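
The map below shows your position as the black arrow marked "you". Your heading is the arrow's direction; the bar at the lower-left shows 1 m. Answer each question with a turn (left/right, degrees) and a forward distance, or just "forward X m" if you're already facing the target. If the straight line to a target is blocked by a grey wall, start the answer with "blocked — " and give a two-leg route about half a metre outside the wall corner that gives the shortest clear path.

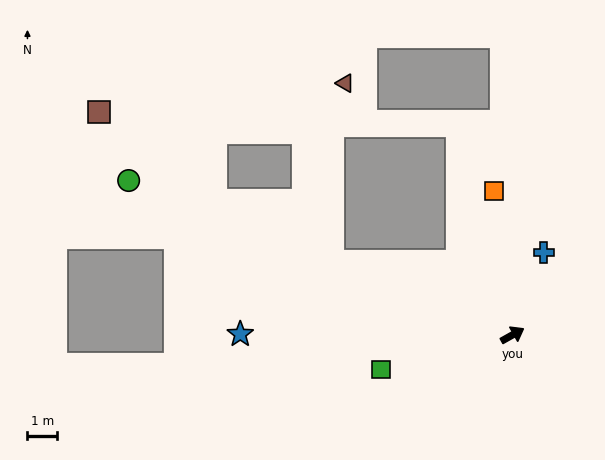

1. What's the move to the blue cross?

turn left 40°, forward 3.0 m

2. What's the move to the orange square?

turn left 68°, forward 4.9 m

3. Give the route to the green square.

turn left 166°, forward 4.6 m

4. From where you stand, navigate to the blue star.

turn left 151°, forward 9.1 m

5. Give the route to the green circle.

turn left 129°, forward 13.9 m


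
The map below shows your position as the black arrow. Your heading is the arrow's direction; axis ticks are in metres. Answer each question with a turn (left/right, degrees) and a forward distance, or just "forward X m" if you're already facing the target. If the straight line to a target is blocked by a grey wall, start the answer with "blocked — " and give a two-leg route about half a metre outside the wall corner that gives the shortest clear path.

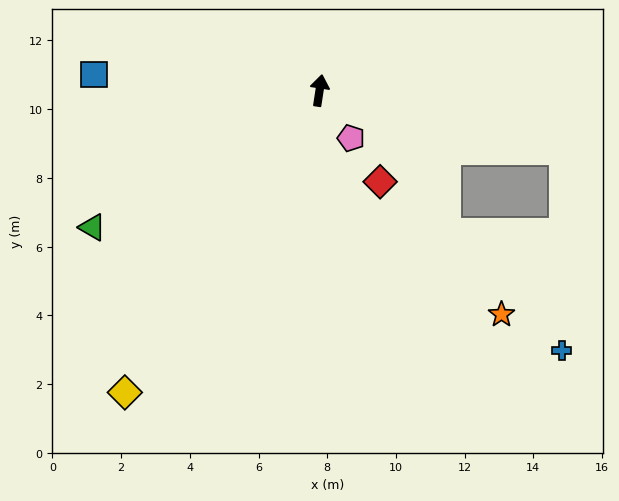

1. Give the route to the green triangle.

turn left 130°, forward 7.7 m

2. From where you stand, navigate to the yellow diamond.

turn left 156°, forward 10.5 m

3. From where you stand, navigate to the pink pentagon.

turn right 138°, forward 1.7 m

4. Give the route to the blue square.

turn left 95°, forward 6.6 m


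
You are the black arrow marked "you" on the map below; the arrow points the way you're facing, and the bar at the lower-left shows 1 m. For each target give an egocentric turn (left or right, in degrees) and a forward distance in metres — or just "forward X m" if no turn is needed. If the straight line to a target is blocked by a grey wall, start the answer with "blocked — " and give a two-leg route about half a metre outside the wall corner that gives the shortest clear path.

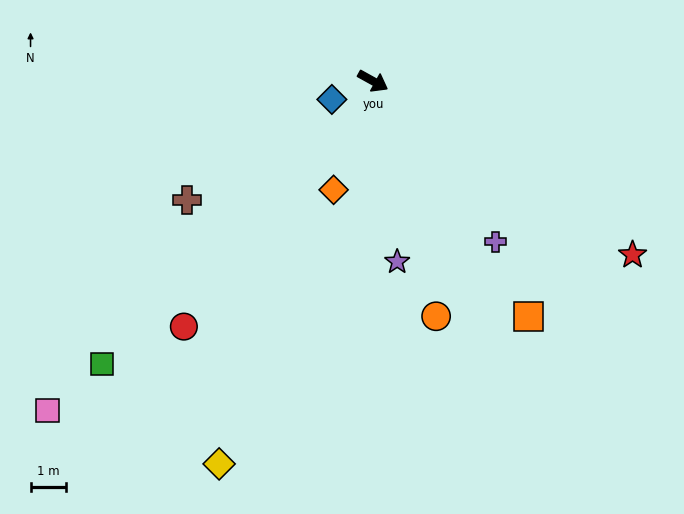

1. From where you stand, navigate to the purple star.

turn right 53°, forward 5.1 m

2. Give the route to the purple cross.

turn right 24°, forward 5.7 m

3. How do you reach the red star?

turn right 5°, forward 8.8 m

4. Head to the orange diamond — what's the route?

turn right 81°, forward 3.3 m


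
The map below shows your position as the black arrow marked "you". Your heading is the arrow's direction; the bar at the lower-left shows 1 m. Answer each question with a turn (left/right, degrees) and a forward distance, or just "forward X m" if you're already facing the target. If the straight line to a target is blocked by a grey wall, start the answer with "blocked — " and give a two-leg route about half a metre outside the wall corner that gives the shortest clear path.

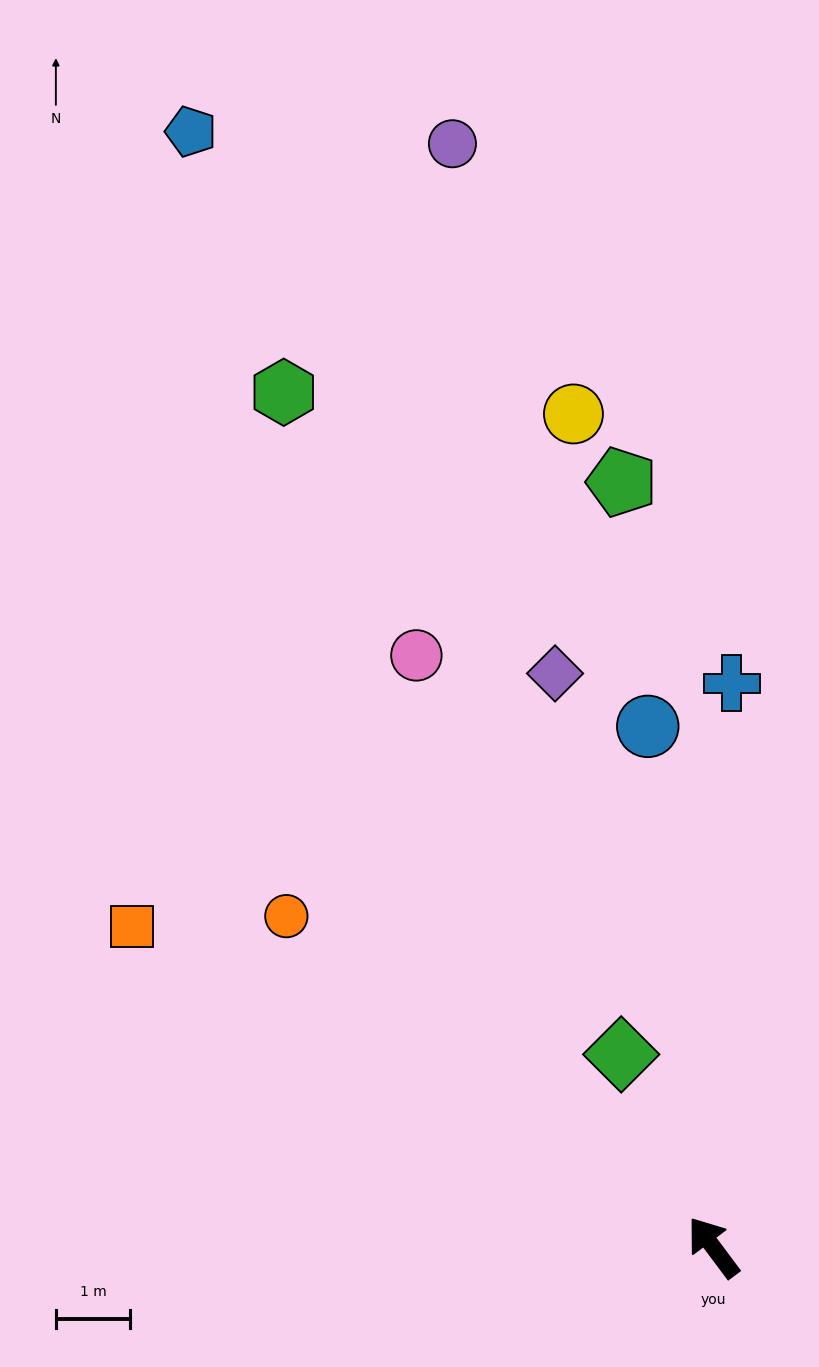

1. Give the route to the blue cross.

turn right 39°, forward 7.6 m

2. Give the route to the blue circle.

turn right 30°, forward 7.0 m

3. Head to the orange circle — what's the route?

turn left 15°, forward 7.2 m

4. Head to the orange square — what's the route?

turn left 24°, forward 8.9 m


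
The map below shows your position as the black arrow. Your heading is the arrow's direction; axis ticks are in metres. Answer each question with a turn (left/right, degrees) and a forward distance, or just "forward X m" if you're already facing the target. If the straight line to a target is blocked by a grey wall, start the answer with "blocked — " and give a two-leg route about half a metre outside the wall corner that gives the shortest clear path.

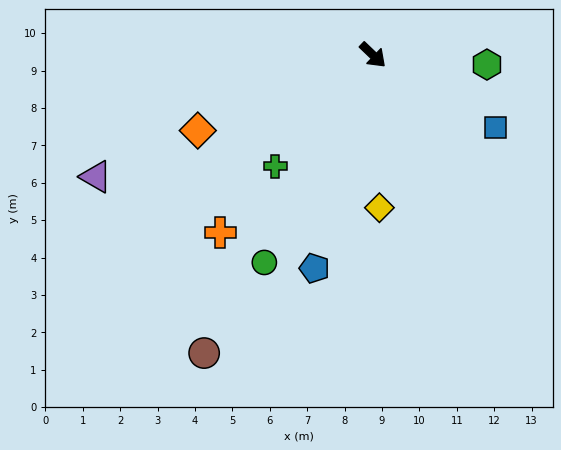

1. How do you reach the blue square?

turn left 13°, forward 3.8 m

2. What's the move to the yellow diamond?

turn right 44°, forward 4.1 m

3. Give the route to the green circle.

turn right 74°, forward 6.3 m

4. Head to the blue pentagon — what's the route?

turn right 62°, forward 5.9 m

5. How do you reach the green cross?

turn right 88°, forward 4.0 m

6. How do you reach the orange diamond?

turn right 113°, forward 5.1 m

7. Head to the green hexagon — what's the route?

turn left 39°, forward 3.1 m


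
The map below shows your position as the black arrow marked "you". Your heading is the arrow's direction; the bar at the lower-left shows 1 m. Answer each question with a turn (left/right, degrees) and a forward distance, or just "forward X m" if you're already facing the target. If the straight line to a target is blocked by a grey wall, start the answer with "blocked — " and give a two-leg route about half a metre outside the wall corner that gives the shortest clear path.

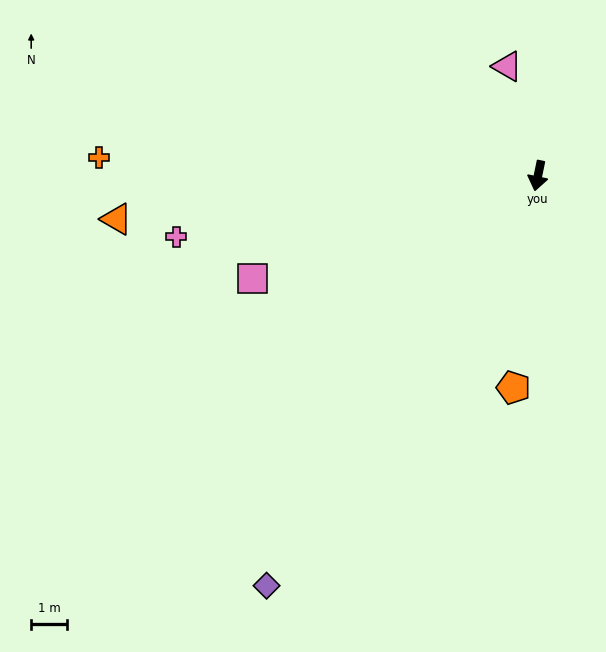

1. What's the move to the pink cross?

turn right 69°, forward 10.1 m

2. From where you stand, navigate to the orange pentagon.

turn left 5°, forward 5.9 m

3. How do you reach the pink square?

turn right 58°, forward 8.4 m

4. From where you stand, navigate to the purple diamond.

turn right 22°, forward 13.6 m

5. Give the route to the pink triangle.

turn right 153°, forward 3.1 m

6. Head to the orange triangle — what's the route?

turn right 72°, forward 11.7 m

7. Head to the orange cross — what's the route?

turn right 81°, forward 12.1 m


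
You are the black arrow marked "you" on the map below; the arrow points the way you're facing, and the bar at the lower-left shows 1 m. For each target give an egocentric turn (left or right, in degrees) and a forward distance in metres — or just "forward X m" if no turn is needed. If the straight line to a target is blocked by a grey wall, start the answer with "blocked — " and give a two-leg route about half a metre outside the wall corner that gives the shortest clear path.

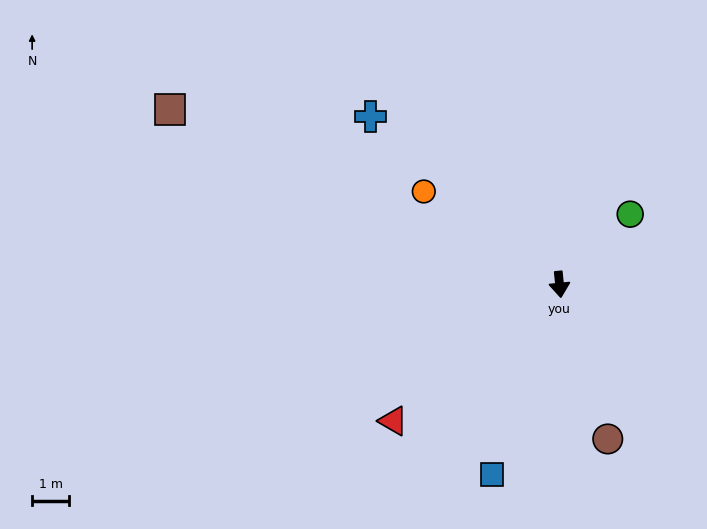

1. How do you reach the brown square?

turn right 120°, forward 11.6 m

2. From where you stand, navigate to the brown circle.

turn left 12°, forward 4.4 m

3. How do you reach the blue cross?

turn right 137°, forward 6.8 m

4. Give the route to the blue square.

turn right 25°, forward 5.5 m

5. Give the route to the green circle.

turn left 129°, forward 2.7 m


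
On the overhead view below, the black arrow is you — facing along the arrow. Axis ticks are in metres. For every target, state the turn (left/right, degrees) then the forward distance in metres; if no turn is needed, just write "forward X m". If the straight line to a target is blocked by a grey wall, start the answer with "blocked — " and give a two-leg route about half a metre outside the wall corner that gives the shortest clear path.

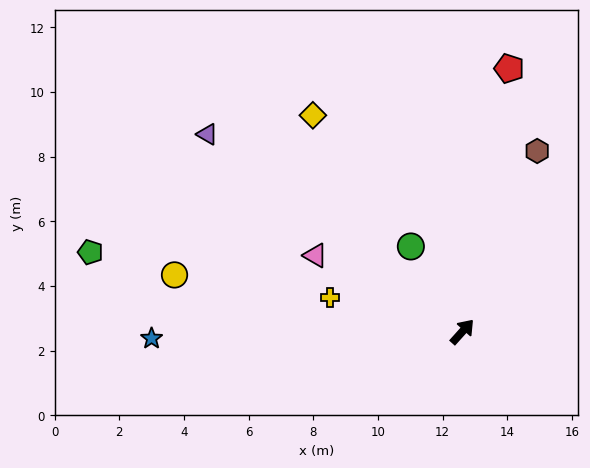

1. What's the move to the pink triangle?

turn left 105°, forward 5.1 m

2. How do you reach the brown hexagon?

turn left 19°, forward 6.0 m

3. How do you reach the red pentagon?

turn left 32°, forward 8.3 m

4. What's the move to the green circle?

turn left 73°, forward 3.1 m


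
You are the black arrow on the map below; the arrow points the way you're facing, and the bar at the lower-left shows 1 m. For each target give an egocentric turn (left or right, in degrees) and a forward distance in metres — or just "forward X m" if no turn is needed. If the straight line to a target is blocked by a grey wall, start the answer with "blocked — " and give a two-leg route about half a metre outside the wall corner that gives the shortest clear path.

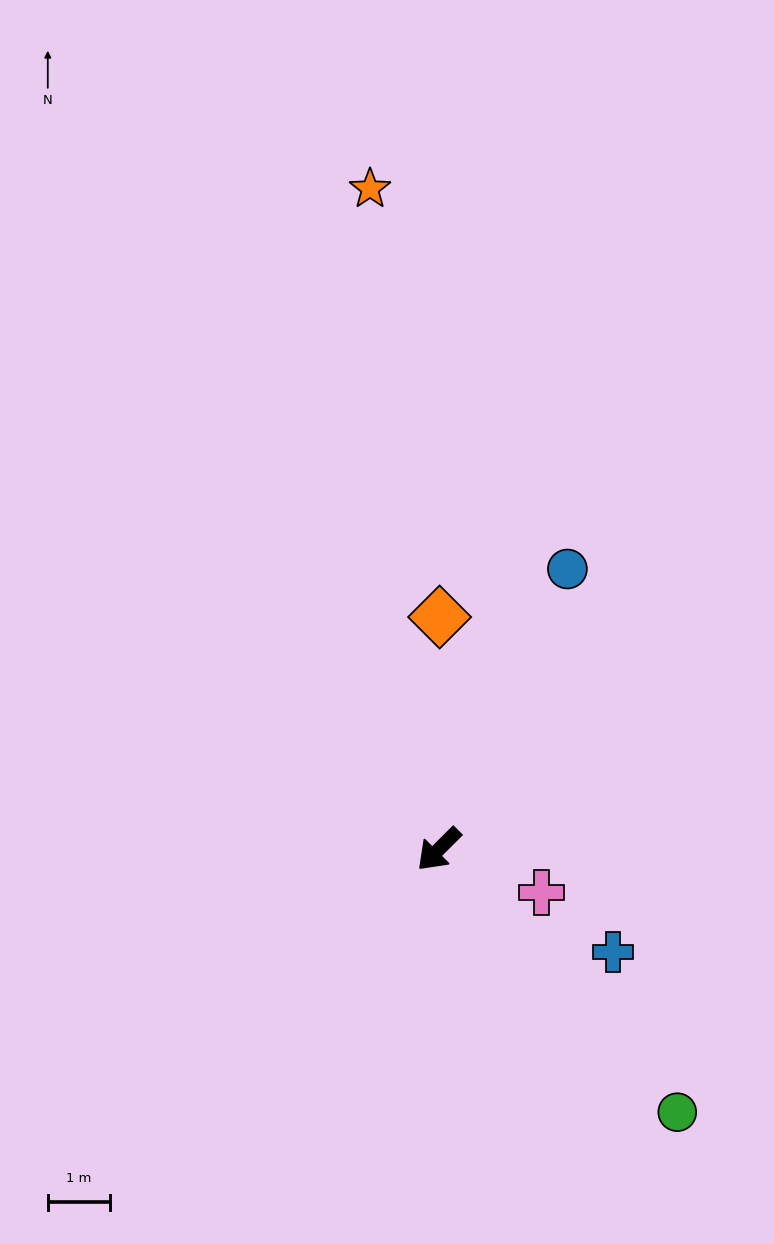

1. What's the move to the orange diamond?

turn right 135°, forward 3.7 m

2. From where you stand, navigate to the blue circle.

turn right 160°, forward 5.0 m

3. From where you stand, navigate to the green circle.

turn left 87°, forward 5.7 m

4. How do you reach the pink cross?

turn left 112°, forward 1.8 m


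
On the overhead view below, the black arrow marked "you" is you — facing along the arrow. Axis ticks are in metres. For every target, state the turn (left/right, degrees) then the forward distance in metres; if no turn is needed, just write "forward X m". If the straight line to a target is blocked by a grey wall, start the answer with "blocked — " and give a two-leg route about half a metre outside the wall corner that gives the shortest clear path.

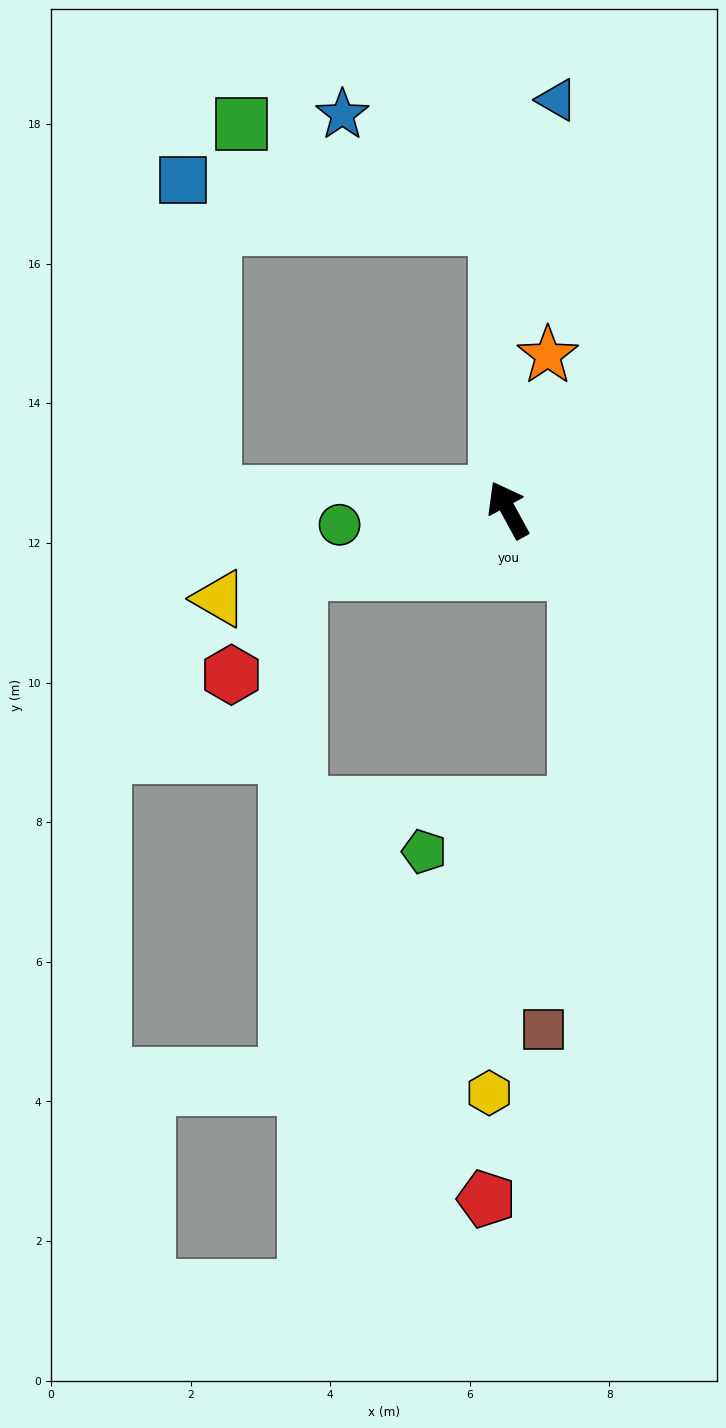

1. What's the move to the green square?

blocked — turn right 27°, forward 4.1 m, then turn left 67°, forward 3.9 m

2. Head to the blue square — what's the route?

blocked — turn right 27°, forward 4.1 m, then turn left 80°, forward 4.6 m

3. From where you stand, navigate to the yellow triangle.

turn left 78°, forward 4.3 m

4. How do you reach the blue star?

blocked — turn right 27°, forward 4.1 m, then turn left 53°, forward 2.7 m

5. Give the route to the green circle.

turn left 66°, forward 2.4 m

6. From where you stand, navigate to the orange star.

turn right 43°, forward 2.3 m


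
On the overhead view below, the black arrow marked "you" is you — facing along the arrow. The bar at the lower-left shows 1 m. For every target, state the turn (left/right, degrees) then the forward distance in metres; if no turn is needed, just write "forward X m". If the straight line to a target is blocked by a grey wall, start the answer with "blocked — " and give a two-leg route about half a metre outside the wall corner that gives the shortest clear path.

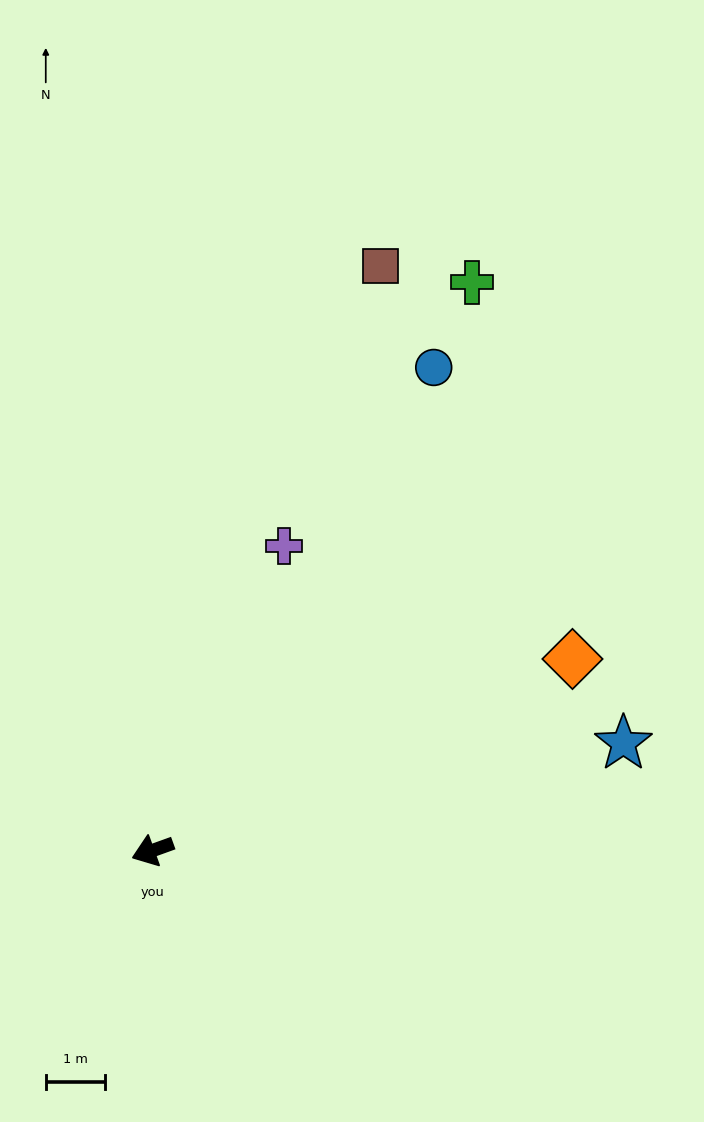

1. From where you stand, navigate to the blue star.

turn left 173°, forward 8.2 m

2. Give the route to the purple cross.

turn right 133°, forward 5.6 m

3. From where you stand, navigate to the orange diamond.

turn right 175°, forward 7.8 m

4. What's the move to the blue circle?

turn right 140°, forward 9.5 m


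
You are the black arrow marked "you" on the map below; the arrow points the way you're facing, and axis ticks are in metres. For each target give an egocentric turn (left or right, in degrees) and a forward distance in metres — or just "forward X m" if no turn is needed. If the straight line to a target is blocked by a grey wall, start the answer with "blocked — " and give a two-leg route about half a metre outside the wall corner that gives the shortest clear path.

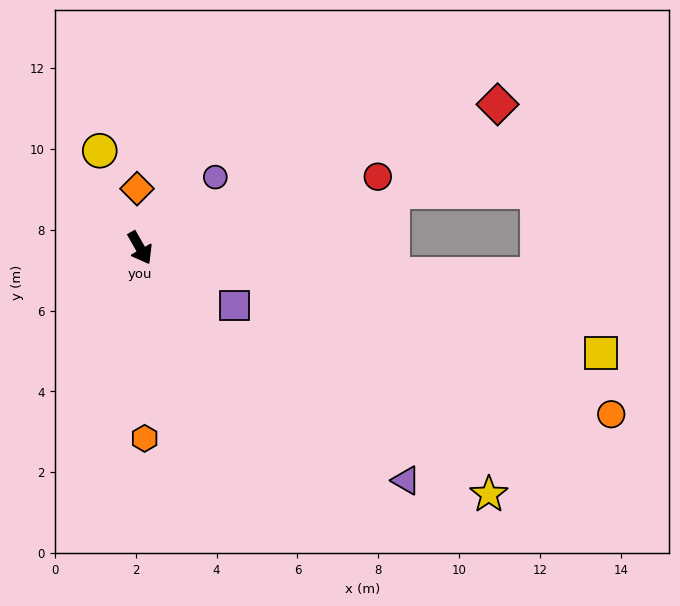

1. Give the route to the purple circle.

turn left 104°, forward 2.6 m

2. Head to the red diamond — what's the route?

turn left 82°, forward 9.5 m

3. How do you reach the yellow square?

turn left 48°, forward 11.7 m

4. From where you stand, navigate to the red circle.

turn left 77°, forward 6.1 m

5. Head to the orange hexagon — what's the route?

turn right 28°, forward 4.7 m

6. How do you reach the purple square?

turn left 29°, forward 2.7 m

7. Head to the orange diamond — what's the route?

turn left 153°, forward 1.5 m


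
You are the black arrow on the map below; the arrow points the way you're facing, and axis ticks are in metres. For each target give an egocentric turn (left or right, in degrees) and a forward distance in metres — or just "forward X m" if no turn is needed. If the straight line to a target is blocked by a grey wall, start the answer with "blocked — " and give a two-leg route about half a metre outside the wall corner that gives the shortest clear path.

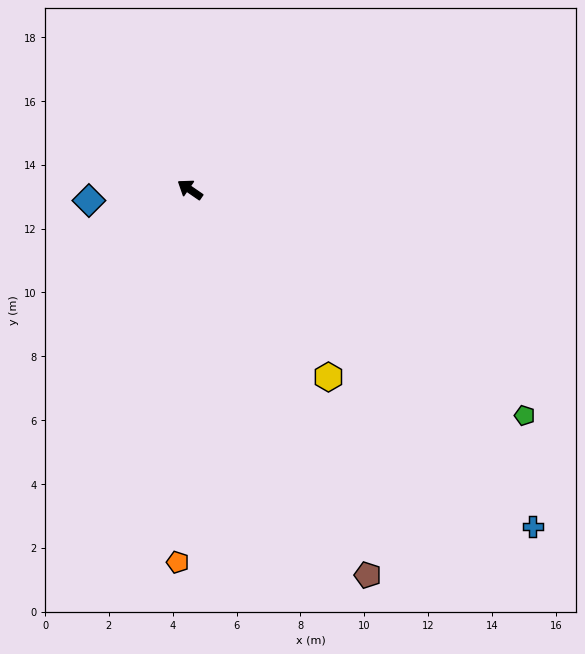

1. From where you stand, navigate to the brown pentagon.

turn left 149°, forward 13.3 m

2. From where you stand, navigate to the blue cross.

turn left 170°, forward 15.1 m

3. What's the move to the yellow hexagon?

turn left 161°, forward 7.3 m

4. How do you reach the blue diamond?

turn left 41°, forward 3.2 m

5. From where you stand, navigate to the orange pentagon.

turn left 123°, forward 11.7 m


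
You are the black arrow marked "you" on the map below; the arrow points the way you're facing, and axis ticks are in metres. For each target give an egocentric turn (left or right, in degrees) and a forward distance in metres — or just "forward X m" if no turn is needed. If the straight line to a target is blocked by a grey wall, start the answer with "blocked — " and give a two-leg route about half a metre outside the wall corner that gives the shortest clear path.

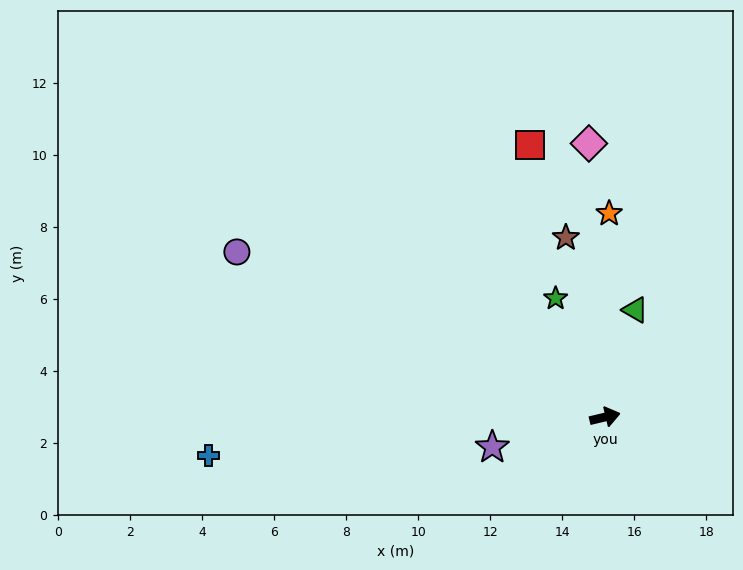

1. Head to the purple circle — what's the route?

turn left 142°, forward 11.2 m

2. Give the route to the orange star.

turn left 75°, forward 5.7 m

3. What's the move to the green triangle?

turn left 61°, forward 3.1 m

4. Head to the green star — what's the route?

turn left 99°, forward 3.6 m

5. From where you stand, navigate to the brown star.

turn left 89°, forward 5.1 m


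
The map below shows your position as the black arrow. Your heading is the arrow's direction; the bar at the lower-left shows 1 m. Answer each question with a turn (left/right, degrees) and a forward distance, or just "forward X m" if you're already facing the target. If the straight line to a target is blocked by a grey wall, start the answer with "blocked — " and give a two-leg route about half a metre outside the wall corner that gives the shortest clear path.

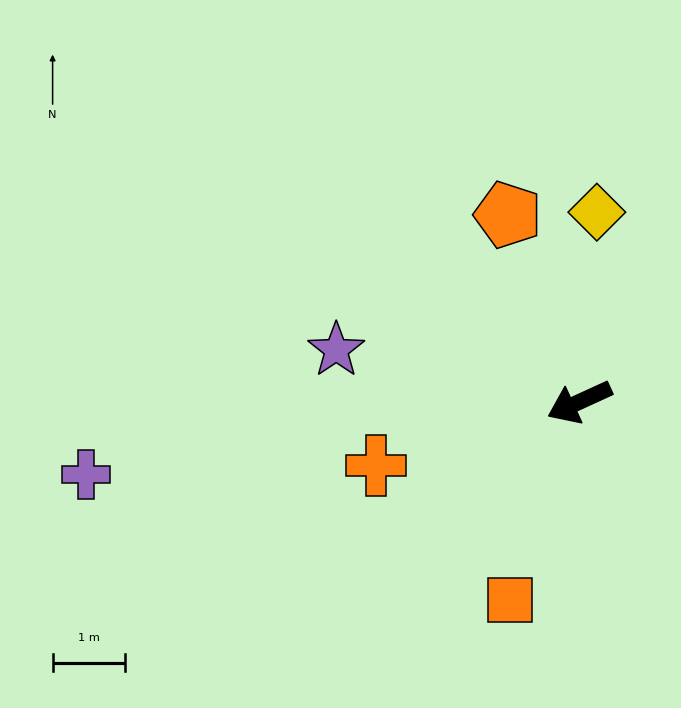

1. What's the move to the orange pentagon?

turn right 94°, forward 2.8 m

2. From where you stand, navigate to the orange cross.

turn right 7°, forward 2.9 m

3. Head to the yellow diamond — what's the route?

turn right 120°, forward 2.6 m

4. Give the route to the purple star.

turn right 37°, forward 3.4 m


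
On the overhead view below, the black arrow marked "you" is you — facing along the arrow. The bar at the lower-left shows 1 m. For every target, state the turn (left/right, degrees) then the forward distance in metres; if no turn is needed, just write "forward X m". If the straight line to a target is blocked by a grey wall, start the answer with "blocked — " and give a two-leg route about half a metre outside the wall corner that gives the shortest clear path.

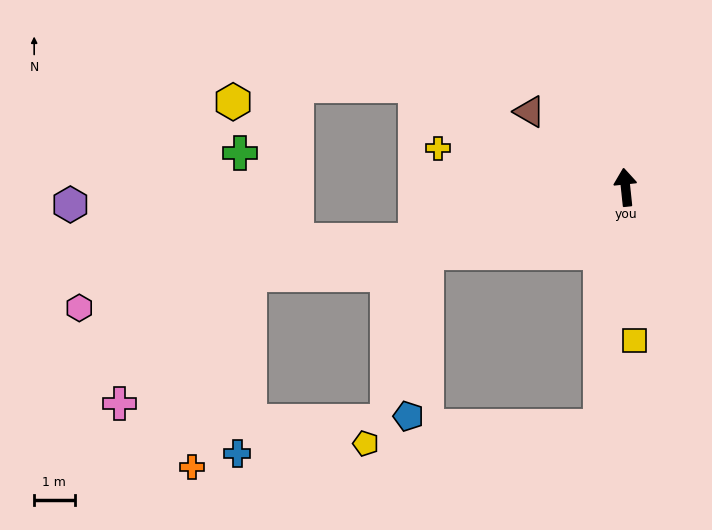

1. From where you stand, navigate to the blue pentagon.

blocked — turn left 102°, forward 5.2 m, then turn left 65°, forward 4.1 m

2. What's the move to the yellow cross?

turn left 72°, forward 4.7 m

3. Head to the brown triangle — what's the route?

turn left 46°, forward 3.0 m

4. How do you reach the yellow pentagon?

blocked — turn left 168°, forward 6.0 m, then turn right 80°, forward 5.8 m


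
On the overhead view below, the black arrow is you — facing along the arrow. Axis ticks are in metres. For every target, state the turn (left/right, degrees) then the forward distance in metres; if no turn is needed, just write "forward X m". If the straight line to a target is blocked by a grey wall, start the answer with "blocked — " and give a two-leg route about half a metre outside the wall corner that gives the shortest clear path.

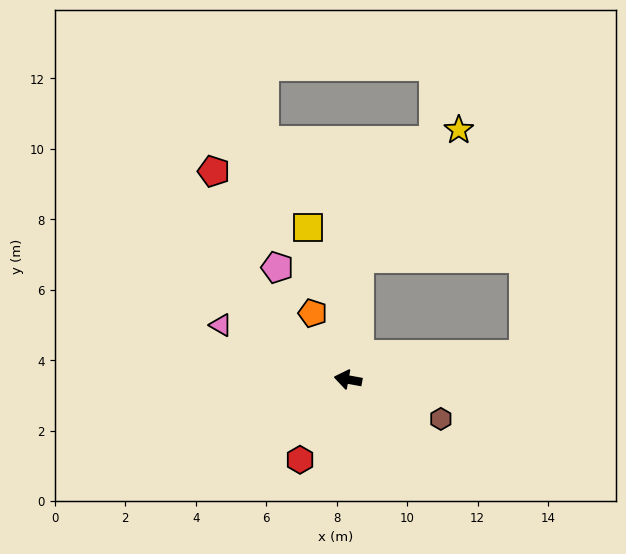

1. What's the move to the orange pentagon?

turn right 52°, forward 2.1 m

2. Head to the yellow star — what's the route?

blocked — turn right 85°, forward 3.5 m, then turn right 32°, forward 4.6 m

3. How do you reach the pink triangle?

turn right 13°, forward 3.9 m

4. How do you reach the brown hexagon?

turn left 167°, forward 2.9 m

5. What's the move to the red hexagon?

turn left 69°, forward 2.7 m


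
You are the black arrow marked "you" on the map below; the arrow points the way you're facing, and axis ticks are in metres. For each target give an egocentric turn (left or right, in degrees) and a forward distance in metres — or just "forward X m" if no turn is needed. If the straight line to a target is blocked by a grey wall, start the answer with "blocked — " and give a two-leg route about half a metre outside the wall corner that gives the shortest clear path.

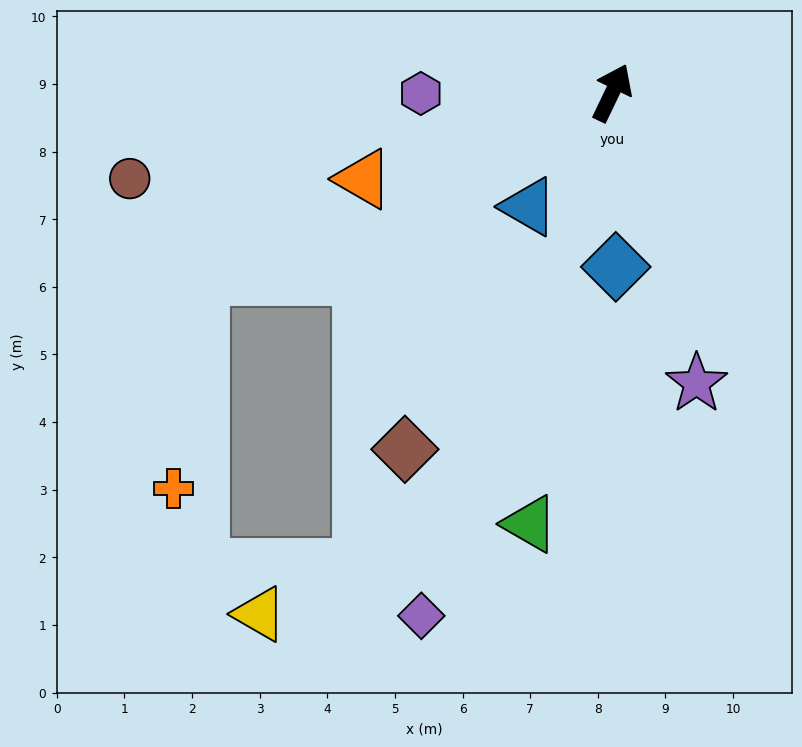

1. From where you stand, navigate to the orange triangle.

turn left 135°, forward 3.9 m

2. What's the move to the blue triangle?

turn left 169°, forward 2.1 m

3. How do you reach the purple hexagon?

turn left 116°, forward 2.8 m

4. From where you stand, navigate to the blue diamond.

turn right 153°, forward 2.6 m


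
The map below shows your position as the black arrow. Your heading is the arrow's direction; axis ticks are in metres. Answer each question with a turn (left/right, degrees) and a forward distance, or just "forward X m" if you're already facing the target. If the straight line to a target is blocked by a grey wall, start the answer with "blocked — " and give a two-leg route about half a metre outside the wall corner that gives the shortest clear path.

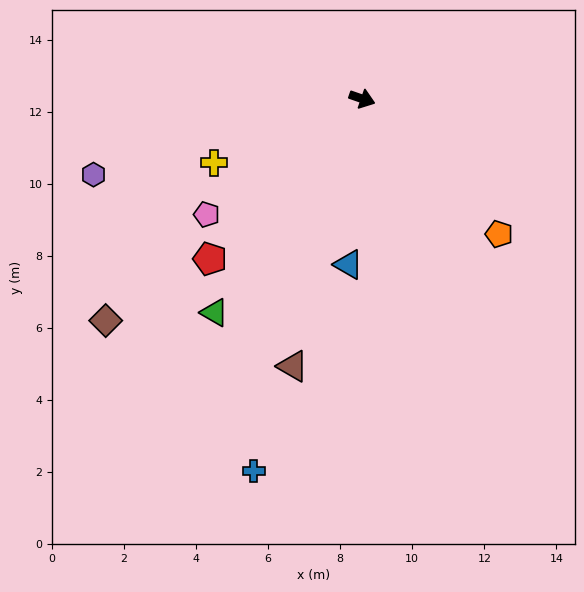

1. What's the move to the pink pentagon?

turn right 124°, forward 5.4 m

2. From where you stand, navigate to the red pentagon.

turn right 114°, forward 6.1 m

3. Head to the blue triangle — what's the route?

turn right 76°, forward 4.6 m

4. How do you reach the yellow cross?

turn right 138°, forward 4.5 m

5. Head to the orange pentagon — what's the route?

turn right 26°, forward 5.3 m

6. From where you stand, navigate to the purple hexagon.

turn right 145°, forward 7.7 m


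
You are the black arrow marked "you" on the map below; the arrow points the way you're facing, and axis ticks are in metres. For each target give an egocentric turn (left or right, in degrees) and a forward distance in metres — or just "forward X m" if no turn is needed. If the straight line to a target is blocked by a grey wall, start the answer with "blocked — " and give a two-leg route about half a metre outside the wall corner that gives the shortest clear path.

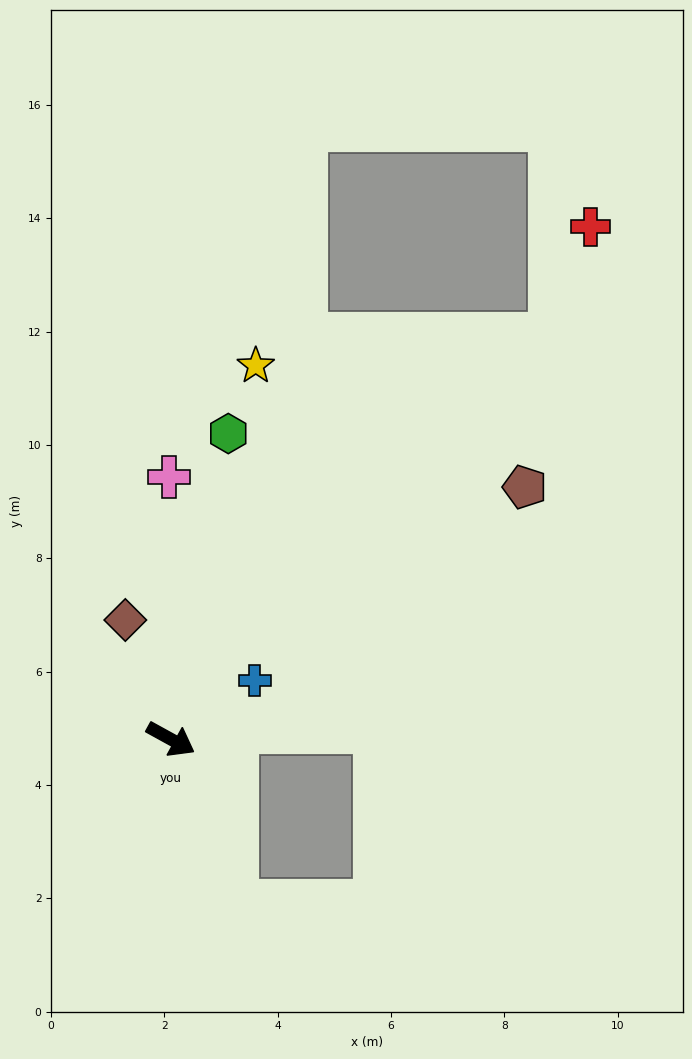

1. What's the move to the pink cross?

turn left 119°, forward 4.6 m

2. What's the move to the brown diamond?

turn left 140°, forward 2.3 m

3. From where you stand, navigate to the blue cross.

turn left 64°, forward 1.8 m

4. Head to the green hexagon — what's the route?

turn left 108°, forward 5.5 m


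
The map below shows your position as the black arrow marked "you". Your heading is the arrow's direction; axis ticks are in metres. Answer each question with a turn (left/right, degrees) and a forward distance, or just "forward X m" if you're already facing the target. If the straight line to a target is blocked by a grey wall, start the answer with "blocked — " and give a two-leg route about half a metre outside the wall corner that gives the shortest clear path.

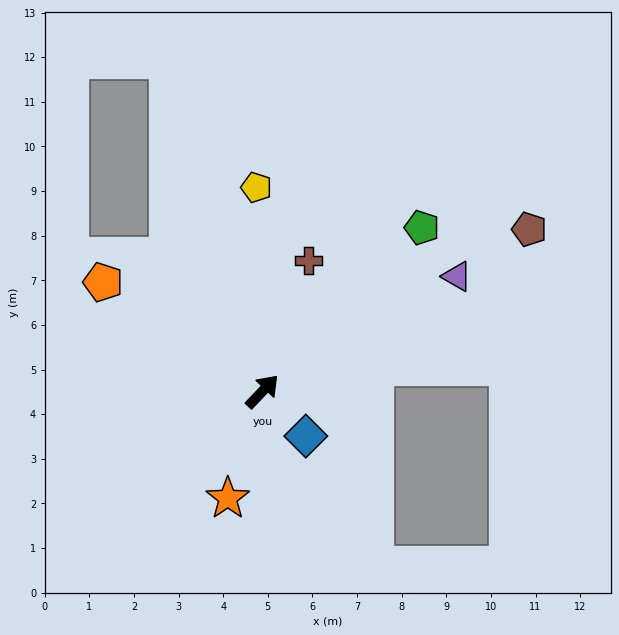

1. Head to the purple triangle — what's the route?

turn right 16°, forward 5.1 m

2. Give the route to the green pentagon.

forward 5.1 m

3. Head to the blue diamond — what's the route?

turn right 92°, forward 1.4 m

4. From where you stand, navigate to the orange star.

turn right 154°, forward 2.5 m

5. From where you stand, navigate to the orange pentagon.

turn left 99°, forward 4.3 m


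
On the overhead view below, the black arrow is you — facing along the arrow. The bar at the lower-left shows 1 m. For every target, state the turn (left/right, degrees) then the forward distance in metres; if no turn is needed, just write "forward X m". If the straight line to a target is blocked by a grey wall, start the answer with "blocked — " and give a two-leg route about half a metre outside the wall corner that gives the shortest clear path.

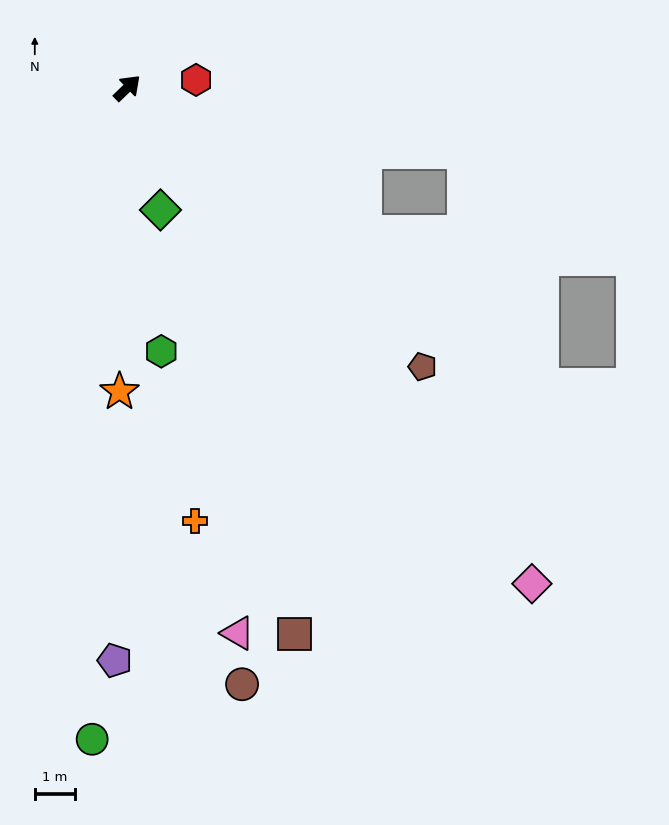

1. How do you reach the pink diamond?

turn right 95°, forward 15.8 m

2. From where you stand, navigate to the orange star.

turn right 135°, forward 7.5 m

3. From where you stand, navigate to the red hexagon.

turn right 37°, forward 1.7 m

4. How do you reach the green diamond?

turn right 119°, forward 3.1 m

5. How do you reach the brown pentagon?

turn right 87°, forward 10.0 m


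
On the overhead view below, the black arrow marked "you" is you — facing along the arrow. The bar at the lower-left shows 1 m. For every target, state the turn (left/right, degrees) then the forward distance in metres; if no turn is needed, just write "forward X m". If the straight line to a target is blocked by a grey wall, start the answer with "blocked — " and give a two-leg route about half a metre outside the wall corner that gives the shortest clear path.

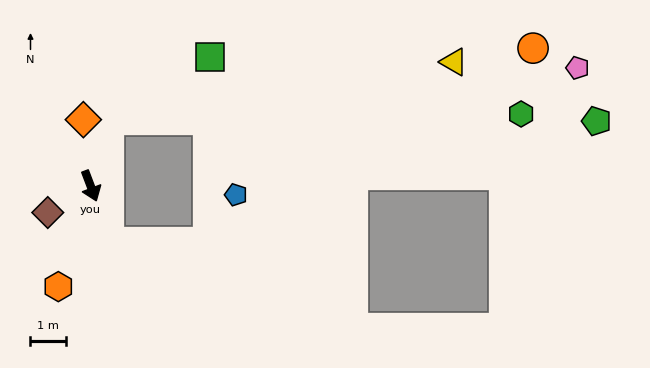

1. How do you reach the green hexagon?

blocked — turn left 144°, forward 1.9 m, then turn right 74°, forward 11.6 m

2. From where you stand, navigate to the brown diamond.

turn right 79°, forward 1.4 m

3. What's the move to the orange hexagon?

turn right 39°, forward 3.0 m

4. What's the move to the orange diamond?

turn left 165°, forward 1.9 m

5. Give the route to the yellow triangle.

blocked — turn left 144°, forward 1.9 m, then turn right 65°, forward 9.8 m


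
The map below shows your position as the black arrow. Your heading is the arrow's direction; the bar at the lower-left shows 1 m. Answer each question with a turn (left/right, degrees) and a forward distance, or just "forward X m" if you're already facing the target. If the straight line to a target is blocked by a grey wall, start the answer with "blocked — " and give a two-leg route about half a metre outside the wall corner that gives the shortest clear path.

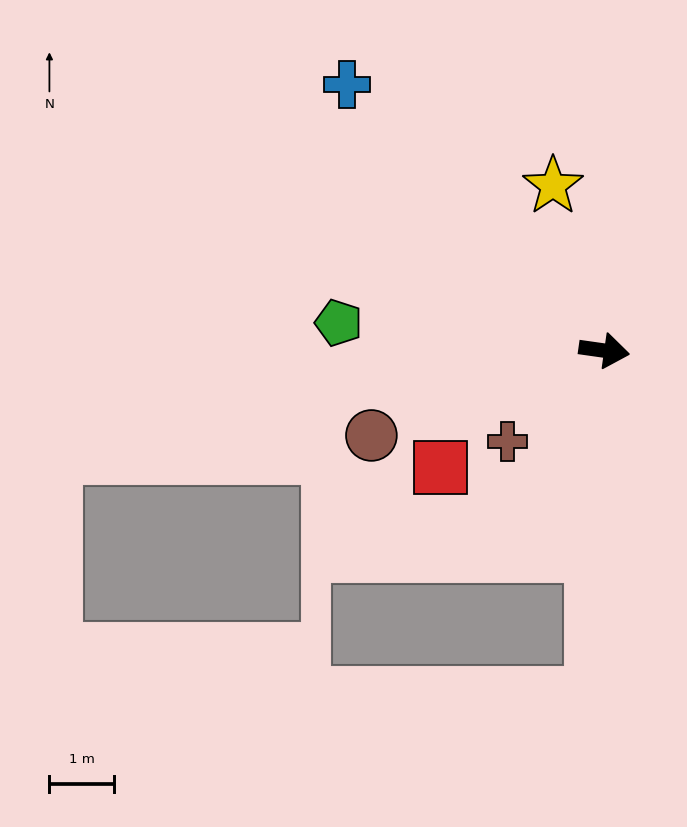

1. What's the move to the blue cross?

turn left 142°, forward 5.7 m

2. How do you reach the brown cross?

turn right 129°, forward 2.1 m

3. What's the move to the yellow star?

turn left 115°, forward 2.7 m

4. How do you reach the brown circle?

turn right 152°, forward 3.8 m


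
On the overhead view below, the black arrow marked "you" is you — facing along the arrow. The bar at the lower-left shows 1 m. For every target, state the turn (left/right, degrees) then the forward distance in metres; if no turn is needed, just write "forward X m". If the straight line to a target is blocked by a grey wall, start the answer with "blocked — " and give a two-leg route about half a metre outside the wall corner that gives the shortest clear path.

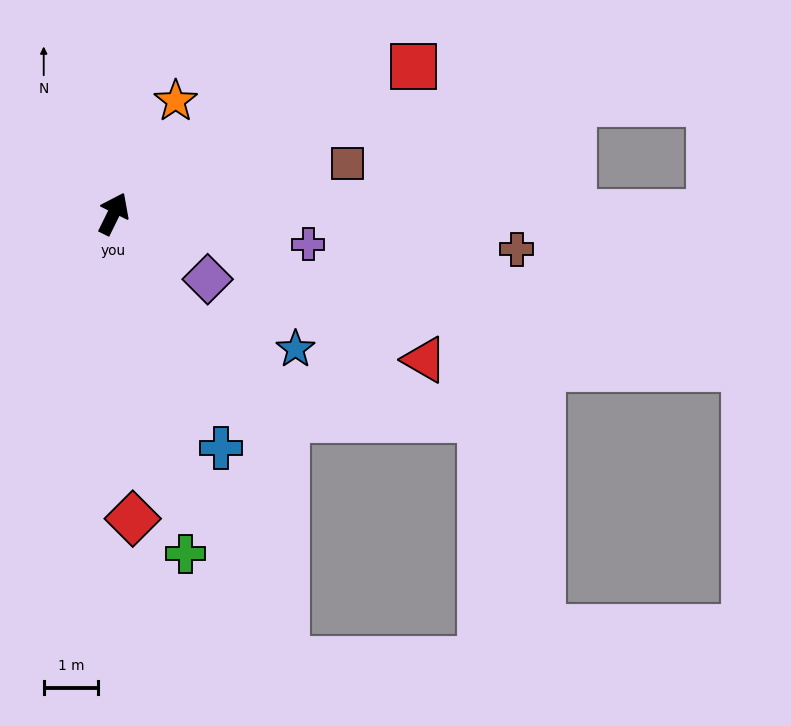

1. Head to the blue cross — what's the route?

turn right 129°, forward 4.7 m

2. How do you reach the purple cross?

turn right 73°, forward 3.6 m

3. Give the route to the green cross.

turn right 142°, forward 6.4 m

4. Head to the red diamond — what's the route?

turn right 150°, forward 5.6 m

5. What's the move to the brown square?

turn right 52°, forward 4.4 m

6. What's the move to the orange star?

turn right 3°, forward 2.4 m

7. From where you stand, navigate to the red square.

turn right 38°, forward 6.1 m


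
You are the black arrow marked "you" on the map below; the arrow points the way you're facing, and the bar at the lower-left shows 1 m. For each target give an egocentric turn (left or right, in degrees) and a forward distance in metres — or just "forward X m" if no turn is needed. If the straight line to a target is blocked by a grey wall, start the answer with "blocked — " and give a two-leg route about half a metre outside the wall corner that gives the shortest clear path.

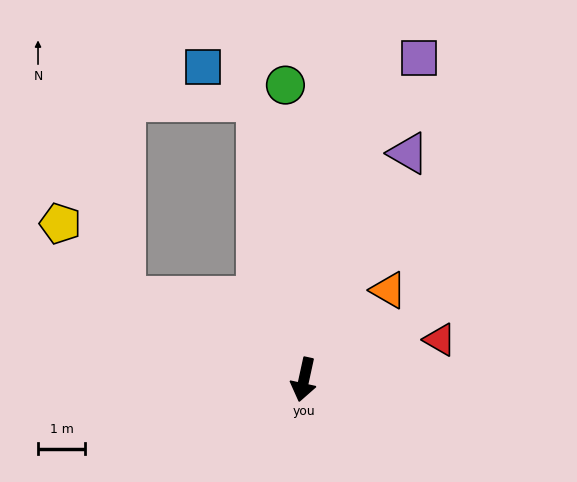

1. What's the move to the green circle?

turn right 164°, forward 6.3 m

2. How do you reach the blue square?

blocked — turn right 158°, forward 6.0 m, then turn left 47°, forward 1.4 m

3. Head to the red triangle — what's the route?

turn left 119°, forward 3.0 m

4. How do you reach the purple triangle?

turn left 168°, forward 5.3 m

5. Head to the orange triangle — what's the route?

turn left 149°, forward 2.6 m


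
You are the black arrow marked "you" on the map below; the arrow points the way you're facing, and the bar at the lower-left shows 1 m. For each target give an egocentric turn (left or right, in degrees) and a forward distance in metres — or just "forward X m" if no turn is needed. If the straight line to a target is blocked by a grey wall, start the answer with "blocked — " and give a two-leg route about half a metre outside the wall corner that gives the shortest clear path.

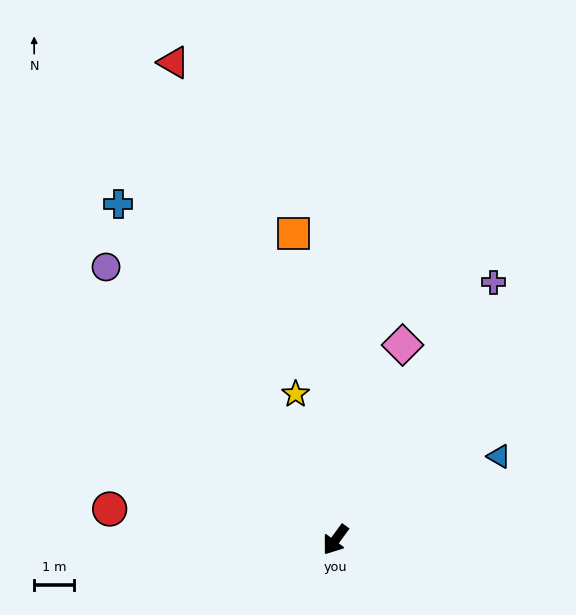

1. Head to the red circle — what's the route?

turn right 61°, forward 5.7 m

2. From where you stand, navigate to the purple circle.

turn right 104°, forward 8.9 m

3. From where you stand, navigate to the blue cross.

turn right 111°, forward 10.0 m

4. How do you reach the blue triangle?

turn left 153°, forward 4.6 m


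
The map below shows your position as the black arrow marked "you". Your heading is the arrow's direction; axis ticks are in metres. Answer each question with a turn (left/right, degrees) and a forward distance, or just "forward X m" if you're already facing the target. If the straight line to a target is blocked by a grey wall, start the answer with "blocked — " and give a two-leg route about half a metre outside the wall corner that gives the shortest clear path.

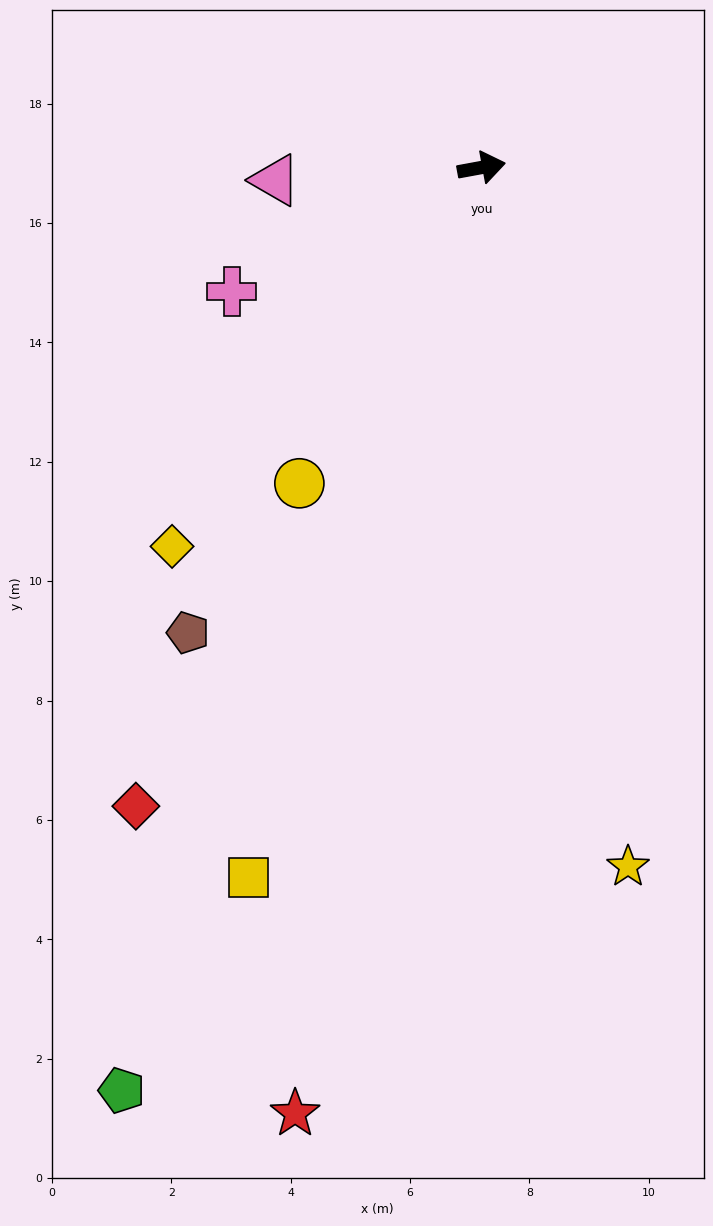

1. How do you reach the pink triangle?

turn left 173°, forward 3.5 m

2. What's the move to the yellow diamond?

turn right 140°, forward 8.2 m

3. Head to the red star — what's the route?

turn right 112°, forward 16.1 m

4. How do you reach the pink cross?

turn right 164°, forward 4.7 m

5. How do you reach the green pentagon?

turn right 122°, forward 16.6 m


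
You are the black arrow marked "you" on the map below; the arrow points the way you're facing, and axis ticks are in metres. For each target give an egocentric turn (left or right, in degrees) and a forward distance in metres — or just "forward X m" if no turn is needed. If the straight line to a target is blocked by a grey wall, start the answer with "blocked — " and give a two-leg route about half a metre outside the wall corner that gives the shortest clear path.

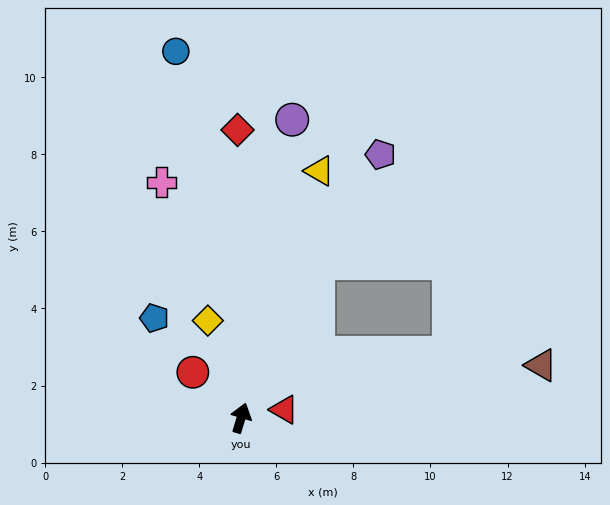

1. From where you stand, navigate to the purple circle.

turn left 7°, forward 7.9 m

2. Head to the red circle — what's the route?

turn left 63°, forward 1.7 m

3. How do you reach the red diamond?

turn left 18°, forward 7.5 m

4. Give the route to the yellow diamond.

turn left 36°, forward 2.7 m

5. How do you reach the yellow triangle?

forward 6.7 m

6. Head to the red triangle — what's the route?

turn right 62°, forward 1.1 m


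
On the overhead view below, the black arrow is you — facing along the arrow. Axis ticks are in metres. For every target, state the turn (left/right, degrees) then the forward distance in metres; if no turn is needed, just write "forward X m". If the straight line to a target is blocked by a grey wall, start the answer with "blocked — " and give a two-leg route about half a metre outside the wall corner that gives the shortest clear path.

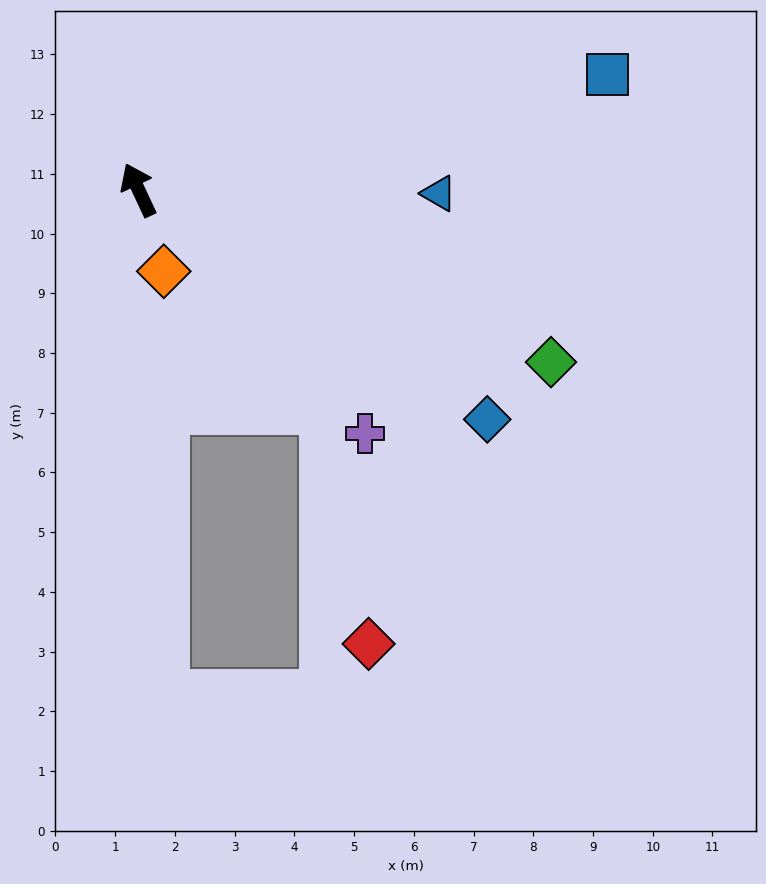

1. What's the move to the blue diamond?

turn right 148°, forward 7.0 m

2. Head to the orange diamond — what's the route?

turn left 172°, forward 1.4 m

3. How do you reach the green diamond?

turn right 138°, forward 7.5 m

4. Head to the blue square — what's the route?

turn right 101°, forward 8.1 m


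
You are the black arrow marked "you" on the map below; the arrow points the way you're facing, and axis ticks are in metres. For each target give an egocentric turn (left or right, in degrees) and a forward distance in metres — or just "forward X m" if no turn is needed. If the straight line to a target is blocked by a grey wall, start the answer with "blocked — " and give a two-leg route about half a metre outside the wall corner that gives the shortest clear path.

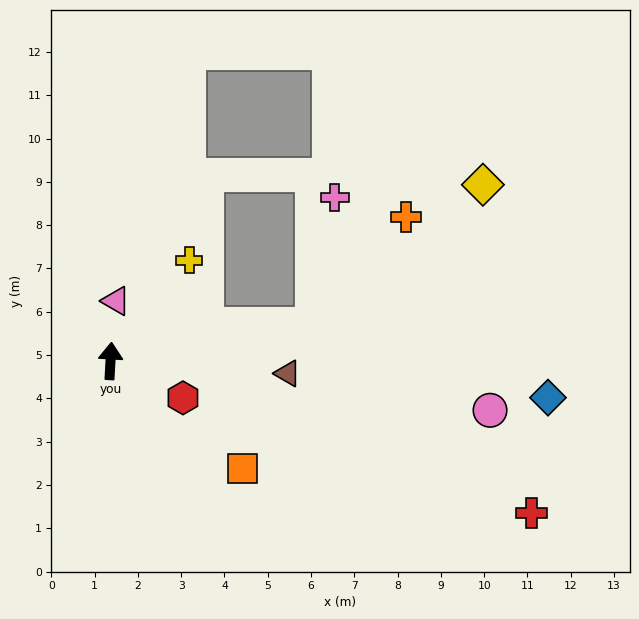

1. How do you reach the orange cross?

blocked — turn right 77°, forward 4.8 m, then turn left 40°, forward 3.3 m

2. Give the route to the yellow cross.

turn right 35°, forward 3.0 m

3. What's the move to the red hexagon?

turn right 114°, forward 1.9 m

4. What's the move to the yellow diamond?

blocked — turn right 77°, forward 4.8 m, then turn left 30°, forward 5.1 m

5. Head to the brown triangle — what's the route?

turn right 91°, forward 4.1 m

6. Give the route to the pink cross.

blocked — turn right 77°, forward 4.8 m, then turn left 71°, forward 3.0 m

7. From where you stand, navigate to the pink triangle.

forward 1.4 m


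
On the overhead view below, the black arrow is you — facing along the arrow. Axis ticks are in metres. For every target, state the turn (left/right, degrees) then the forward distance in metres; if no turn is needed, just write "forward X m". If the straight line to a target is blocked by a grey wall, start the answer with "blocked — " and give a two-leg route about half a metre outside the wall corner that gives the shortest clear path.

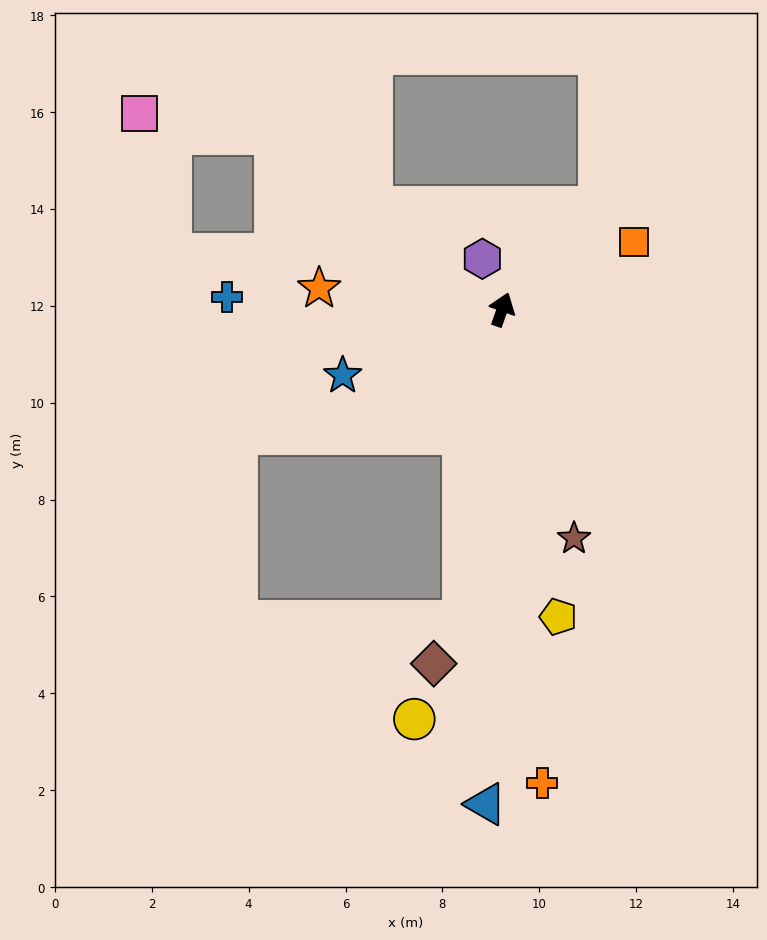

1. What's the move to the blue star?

turn left 132°, forward 3.6 m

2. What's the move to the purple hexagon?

turn left 41°, forward 1.1 m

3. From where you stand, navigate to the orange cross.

turn right 156°, forward 9.8 m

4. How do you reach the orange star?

turn left 103°, forward 3.8 m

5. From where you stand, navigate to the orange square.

turn right 43°, forward 3.1 m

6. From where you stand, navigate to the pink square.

blocked — turn left 72°, forward 5.9 m, then turn left 29°, forward 2.8 m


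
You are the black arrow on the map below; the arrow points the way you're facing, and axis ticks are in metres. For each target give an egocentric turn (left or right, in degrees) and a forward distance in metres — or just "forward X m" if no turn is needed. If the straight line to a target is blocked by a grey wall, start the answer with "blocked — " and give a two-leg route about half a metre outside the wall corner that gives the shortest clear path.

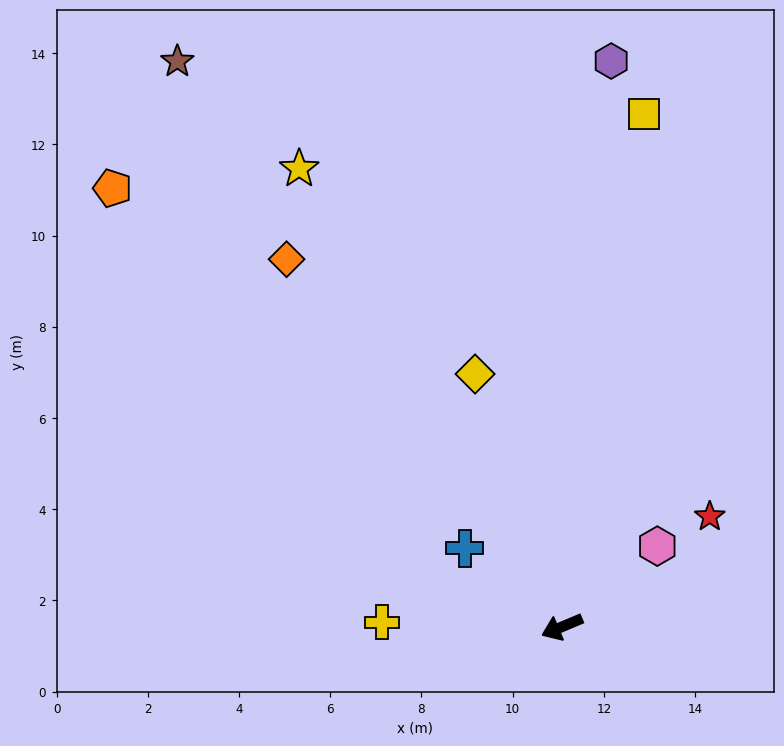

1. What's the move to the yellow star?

turn right 83°, forward 11.6 m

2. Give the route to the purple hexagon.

turn right 118°, forward 12.5 m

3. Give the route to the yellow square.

turn right 122°, forward 11.4 m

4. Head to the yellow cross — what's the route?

turn right 24°, forward 4.0 m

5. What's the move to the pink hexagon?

turn right 163°, forward 2.7 m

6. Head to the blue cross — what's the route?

turn right 62°, forward 2.7 m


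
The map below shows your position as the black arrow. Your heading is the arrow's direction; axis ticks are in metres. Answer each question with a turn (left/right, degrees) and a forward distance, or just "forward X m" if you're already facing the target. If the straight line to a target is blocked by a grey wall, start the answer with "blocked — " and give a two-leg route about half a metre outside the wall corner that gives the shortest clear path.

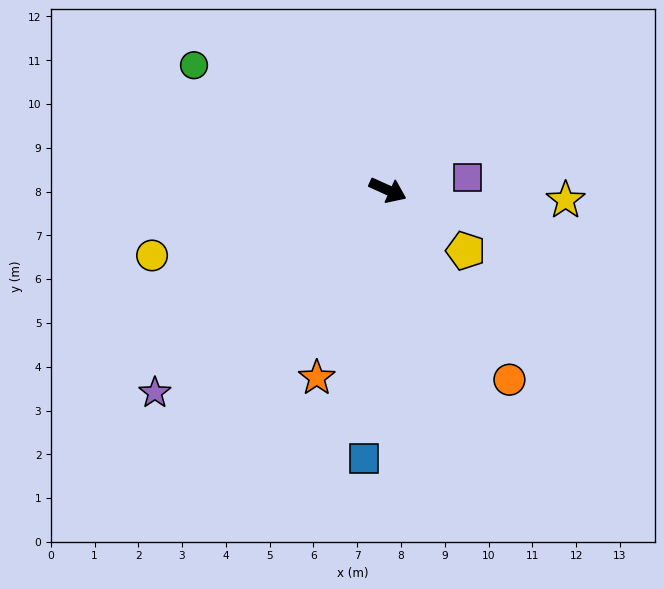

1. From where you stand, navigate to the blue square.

turn right 71°, forward 6.2 m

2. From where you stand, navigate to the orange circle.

turn right 33°, forward 5.1 m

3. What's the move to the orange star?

turn right 86°, forward 4.6 m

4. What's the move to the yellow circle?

turn right 140°, forward 5.6 m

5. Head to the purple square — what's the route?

turn left 33°, forward 1.8 m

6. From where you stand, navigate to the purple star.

turn right 115°, forward 7.1 m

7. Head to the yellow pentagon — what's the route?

turn right 14°, forward 2.3 m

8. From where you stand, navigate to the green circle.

turn left 172°, forward 5.3 m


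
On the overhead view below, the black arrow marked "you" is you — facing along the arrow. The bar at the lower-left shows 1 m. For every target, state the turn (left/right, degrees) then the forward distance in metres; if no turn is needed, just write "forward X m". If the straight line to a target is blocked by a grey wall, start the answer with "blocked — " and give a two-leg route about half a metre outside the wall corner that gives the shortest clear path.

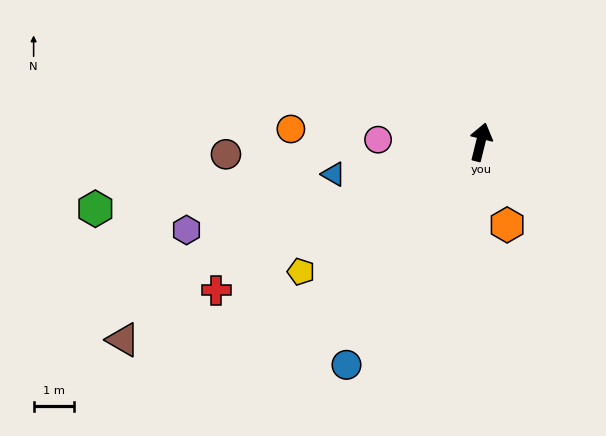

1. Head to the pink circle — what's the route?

turn left 103°, forward 2.5 m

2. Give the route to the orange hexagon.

turn right 148°, forward 2.1 m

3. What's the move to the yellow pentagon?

turn left 140°, forward 5.4 m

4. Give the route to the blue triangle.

turn left 116°, forward 3.7 m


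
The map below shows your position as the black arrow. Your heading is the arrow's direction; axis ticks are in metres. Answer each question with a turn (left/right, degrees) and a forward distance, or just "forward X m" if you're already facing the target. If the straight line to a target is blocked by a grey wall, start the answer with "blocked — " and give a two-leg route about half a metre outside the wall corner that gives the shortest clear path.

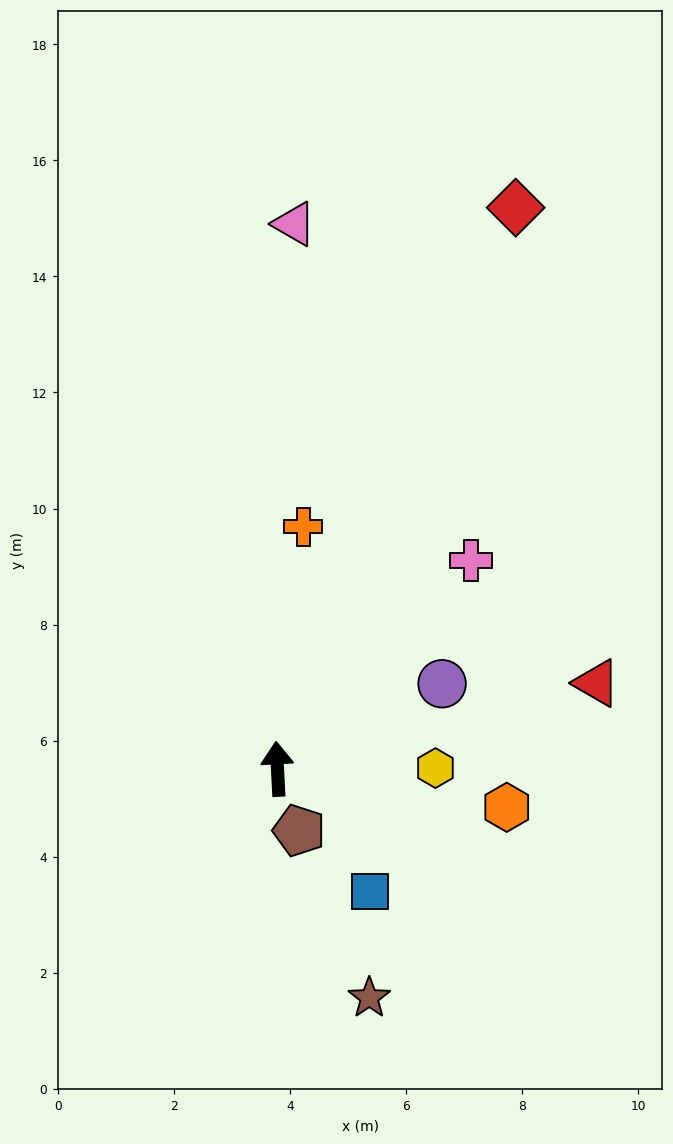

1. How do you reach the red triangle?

turn right 78°, forward 5.7 m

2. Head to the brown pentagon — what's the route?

turn right 164°, forward 1.1 m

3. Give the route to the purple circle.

turn right 66°, forward 3.2 m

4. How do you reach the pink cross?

turn right 46°, forward 4.9 m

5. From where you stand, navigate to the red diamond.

turn right 26°, forward 10.5 m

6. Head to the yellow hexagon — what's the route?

turn right 93°, forward 2.7 m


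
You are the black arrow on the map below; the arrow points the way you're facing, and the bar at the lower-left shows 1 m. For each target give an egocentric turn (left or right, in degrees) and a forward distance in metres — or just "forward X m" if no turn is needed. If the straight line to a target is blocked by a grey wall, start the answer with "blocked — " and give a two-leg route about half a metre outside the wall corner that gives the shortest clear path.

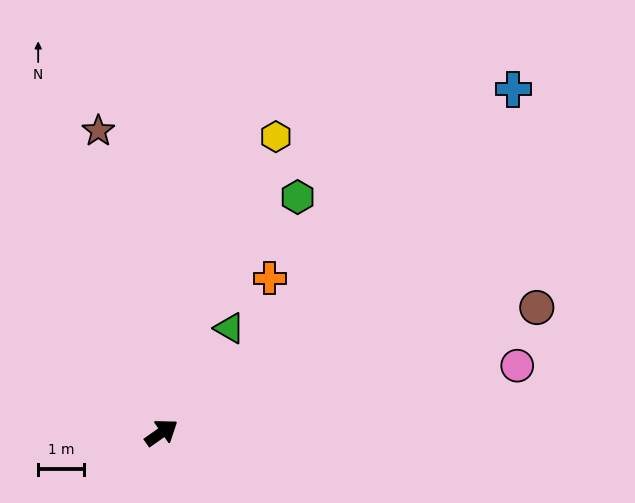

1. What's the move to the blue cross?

turn left 9°, forward 10.8 m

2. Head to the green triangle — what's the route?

turn left 22°, forward 2.7 m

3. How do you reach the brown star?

turn left 67°, forward 6.8 m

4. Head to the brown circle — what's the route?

turn right 17°, forward 8.7 m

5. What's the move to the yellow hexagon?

turn left 34°, forward 7.0 m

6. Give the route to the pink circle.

turn right 24°, forward 8.0 m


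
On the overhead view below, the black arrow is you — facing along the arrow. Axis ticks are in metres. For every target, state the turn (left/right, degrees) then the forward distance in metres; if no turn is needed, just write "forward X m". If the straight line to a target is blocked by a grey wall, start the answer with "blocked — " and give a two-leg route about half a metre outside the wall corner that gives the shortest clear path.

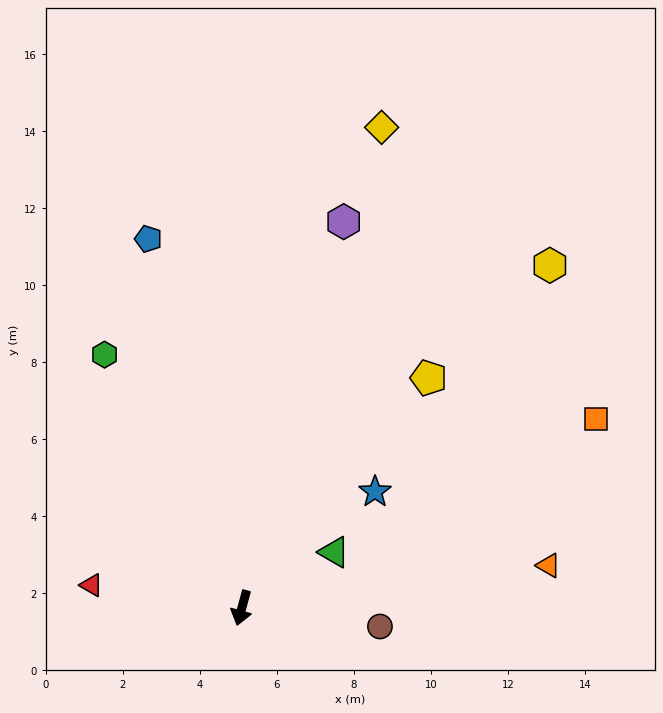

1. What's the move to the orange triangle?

turn left 113°, forward 8.0 m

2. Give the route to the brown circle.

turn left 98°, forward 3.6 m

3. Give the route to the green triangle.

turn left 136°, forward 2.8 m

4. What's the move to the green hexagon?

turn right 136°, forward 7.5 m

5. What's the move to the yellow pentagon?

turn left 156°, forward 7.7 m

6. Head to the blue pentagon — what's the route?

turn right 151°, forward 9.9 m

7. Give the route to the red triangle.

turn right 83°, forward 3.9 m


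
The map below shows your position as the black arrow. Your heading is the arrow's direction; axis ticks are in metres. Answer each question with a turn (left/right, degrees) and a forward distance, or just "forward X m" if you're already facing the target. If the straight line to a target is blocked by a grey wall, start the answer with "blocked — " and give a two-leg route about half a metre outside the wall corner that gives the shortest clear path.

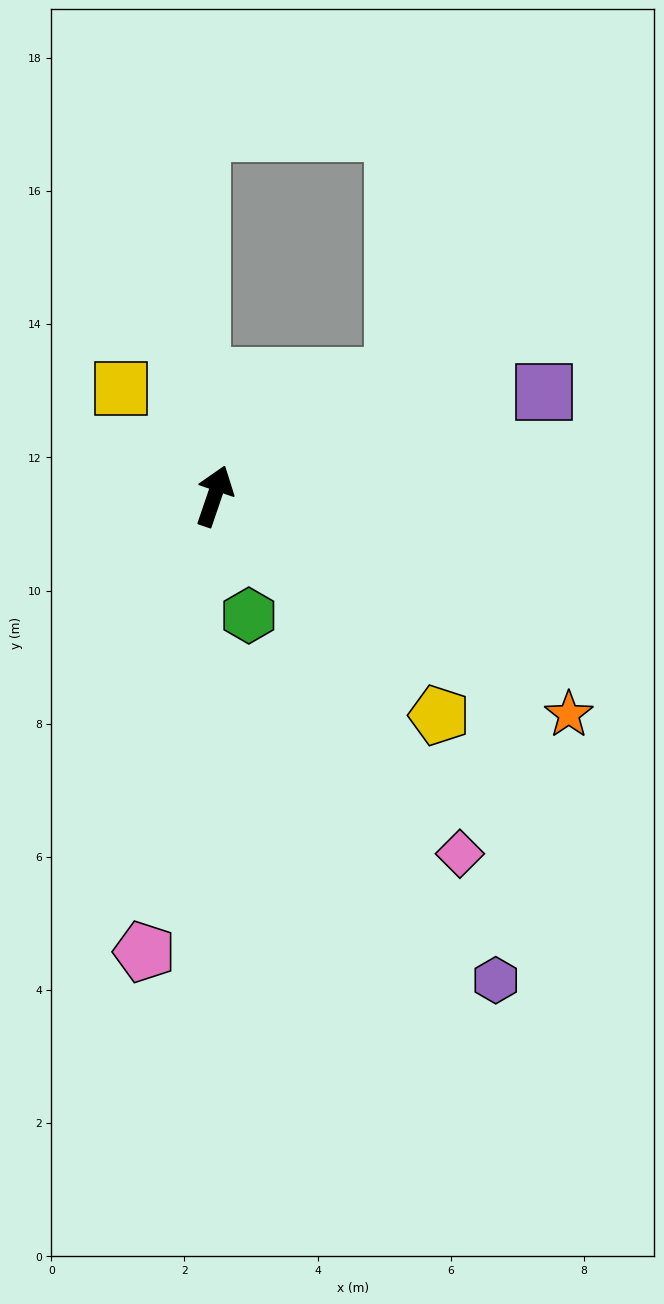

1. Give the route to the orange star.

turn right 103°, forward 6.3 m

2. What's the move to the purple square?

turn right 54°, forward 5.2 m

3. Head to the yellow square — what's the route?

turn left 60°, forward 2.1 m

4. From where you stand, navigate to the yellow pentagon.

turn right 115°, forward 4.7 m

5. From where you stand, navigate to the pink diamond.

turn right 127°, forward 6.5 m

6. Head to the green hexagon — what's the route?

turn right 145°, forward 1.9 m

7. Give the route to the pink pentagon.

turn right 170°, forward 6.9 m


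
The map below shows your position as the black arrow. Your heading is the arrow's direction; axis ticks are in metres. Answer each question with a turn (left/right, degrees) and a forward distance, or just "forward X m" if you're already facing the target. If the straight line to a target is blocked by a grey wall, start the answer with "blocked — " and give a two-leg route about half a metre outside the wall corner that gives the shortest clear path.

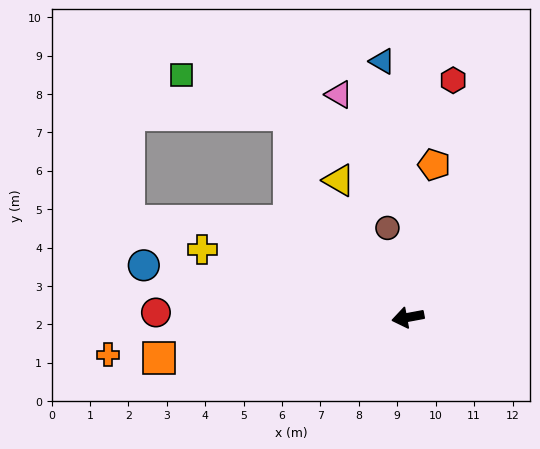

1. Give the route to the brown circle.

turn right 88°, forward 2.4 m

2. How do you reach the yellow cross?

turn right 29°, forward 5.6 m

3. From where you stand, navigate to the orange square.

forward 6.6 m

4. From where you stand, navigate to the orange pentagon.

turn right 110°, forward 4.0 m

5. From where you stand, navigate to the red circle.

turn right 12°, forward 6.6 m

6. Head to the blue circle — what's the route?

turn right 22°, forward 7.0 m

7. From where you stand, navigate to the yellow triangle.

turn right 74°, forward 4.0 m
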